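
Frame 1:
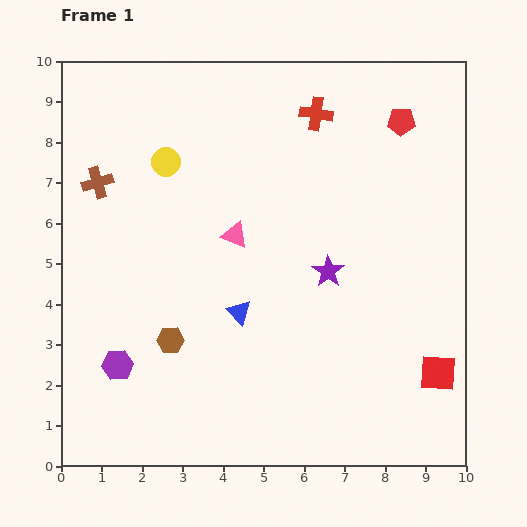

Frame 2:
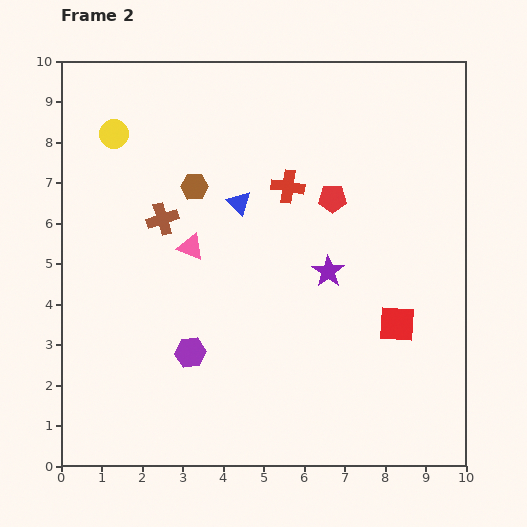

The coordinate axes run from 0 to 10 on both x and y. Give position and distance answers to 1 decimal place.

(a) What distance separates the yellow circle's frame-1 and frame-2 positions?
1.5

The yellow circle moved from (2.6, 7.5) to (1.3, 8.2), a distance of √(1.3² + 0.7²) ≈ 1.5.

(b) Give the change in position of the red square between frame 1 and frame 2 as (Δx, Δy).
(-1.0, 1.2)

The red square was at (9.3, 2.3) in frame 1 and (8.3, 3.5) in frame 2.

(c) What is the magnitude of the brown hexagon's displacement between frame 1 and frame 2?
3.8

The brown hexagon moved from (2.7, 3.1) to (3.3, 6.9), a distance of √(0.6² + 3.8²) ≈ 3.8.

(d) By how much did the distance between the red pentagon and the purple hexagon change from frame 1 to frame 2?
-4.0

Distance in frame 1: 9.2. Distance in frame 2: 5.2.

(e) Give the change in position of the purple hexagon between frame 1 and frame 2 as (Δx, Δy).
(1.8, 0.3)

The purple hexagon was at (1.4, 2.5) in frame 1 and (3.2, 2.8) in frame 2.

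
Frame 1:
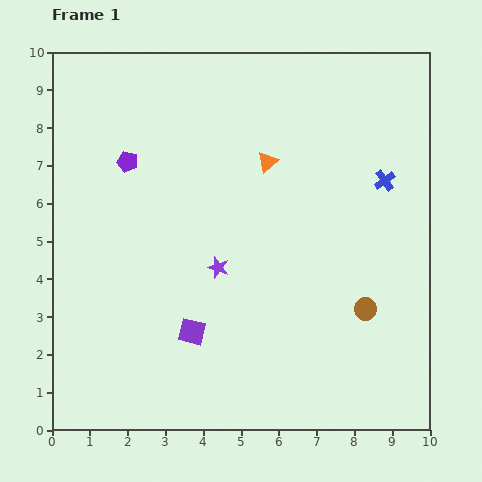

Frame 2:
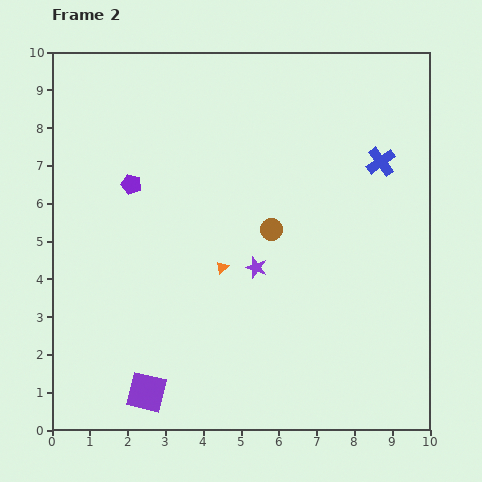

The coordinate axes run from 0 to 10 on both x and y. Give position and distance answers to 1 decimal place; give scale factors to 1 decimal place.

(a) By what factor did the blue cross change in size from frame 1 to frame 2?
1.4×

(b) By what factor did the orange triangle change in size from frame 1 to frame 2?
0.6×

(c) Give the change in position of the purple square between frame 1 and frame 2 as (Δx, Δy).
(-1.2, -1.6)

The purple square was at (3.7, 2.6) in frame 1 and (2.5, 1.0) in frame 2.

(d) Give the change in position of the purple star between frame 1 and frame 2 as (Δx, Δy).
(1.0, 0.0)

The purple star was at (4.4, 4.3) in frame 1 and (5.4, 4.3) in frame 2.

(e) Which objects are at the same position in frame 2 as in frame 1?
none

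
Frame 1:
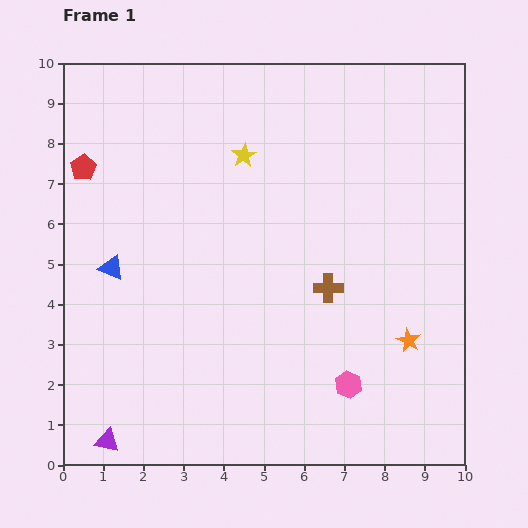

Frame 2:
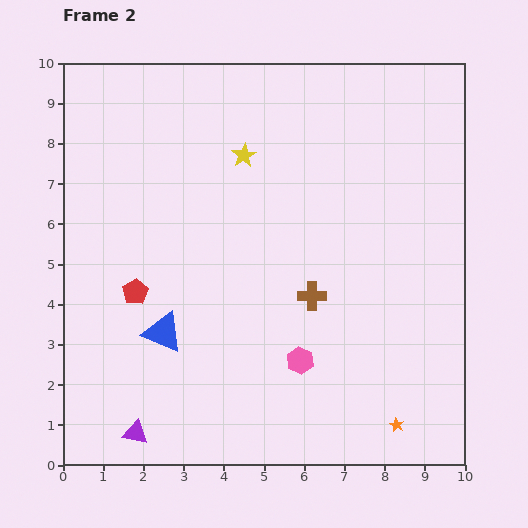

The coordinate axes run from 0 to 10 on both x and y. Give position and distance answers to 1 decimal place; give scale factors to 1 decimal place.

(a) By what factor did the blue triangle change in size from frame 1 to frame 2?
1.6×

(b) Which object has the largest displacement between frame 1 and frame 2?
the red pentagon

(moved 3.4; next 2.1)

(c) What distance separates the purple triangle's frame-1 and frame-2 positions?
0.7

The purple triangle moved from (1.1, 0.6) to (1.8, 0.8), a distance of √(0.7² + 0.2²) ≈ 0.7.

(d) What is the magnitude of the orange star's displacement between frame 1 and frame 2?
2.1

The orange star moved from (8.6, 3.1) to (8.3, 1.0), a distance of √(0.3² + 2.1²) ≈ 2.1.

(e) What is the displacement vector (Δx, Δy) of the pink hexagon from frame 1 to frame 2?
(-1.2, 0.6)

The pink hexagon was at (7.1, 2.0) in frame 1 and (5.9, 2.6) in frame 2.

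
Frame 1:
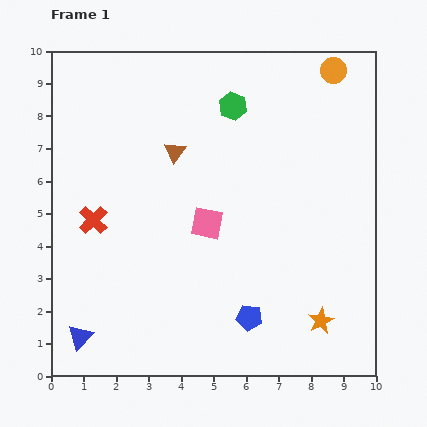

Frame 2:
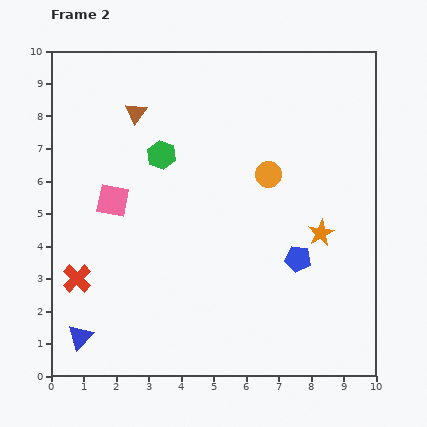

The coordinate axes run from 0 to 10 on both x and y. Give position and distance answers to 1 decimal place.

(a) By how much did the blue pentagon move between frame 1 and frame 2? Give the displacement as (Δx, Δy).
(1.5, 1.8)

The blue pentagon was at (6.1, 1.8) in frame 1 and (7.6, 3.6) in frame 2.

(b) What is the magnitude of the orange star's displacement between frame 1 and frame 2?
2.7

The orange star moved from (8.3, 1.7) to (8.3, 4.4), a distance of √(0.0² + 2.7²) ≈ 2.7.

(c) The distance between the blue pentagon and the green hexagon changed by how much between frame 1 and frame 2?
-1.2

Distance in frame 1: 6.5. Distance in frame 2: 5.3.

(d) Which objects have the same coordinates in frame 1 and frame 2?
the blue triangle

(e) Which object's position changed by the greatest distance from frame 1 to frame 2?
the orange circle

(moved 3.8; next 3.0)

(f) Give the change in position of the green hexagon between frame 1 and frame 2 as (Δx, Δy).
(-2.2, -1.5)

The green hexagon was at (5.6, 8.3) in frame 1 and (3.4, 6.8) in frame 2.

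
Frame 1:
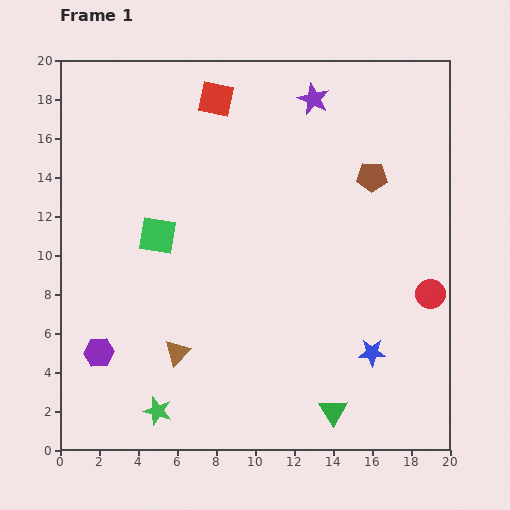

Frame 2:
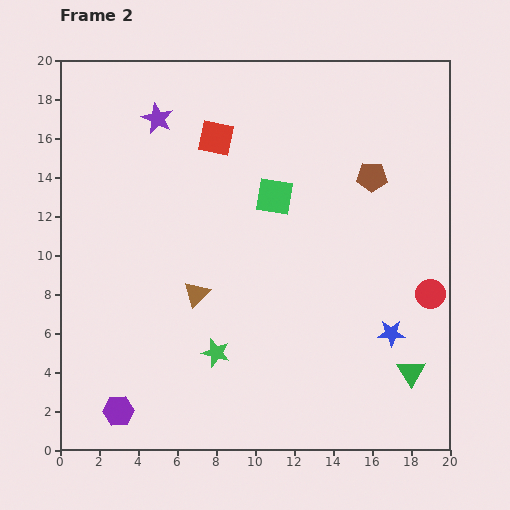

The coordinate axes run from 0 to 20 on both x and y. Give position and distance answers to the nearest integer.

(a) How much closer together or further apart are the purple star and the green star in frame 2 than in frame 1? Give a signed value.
-6

Distance in frame 1: 18. Distance in frame 2: 12.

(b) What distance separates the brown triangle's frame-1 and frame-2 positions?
3

The brown triangle moved from (6, 5) to (7, 8), a distance of √(1² + 3²) ≈ 3.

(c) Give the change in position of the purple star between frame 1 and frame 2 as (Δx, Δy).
(-8, -1)

The purple star was at (13, 18) in frame 1 and (5, 17) in frame 2.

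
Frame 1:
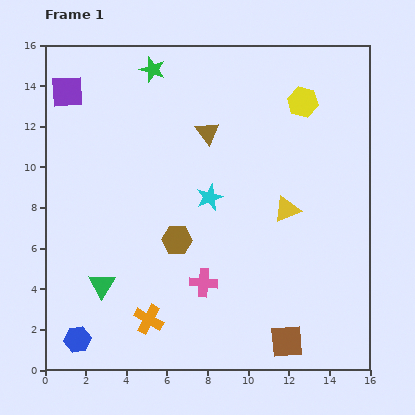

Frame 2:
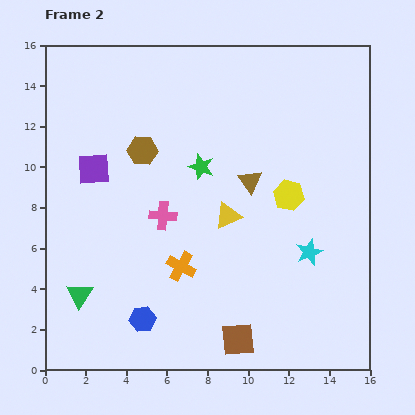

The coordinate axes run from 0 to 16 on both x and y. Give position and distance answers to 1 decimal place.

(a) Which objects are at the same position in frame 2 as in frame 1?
none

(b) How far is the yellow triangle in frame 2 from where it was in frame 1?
2.9

The yellow triangle moved from (11.9, 7.9) to (9.0, 7.6), a distance of √(2.9² + 0.3²) ≈ 2.9.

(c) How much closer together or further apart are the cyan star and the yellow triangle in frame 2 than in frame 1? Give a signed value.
+0.6

Distance in frame 1: 3.8. Distance in frame 2: 4.4.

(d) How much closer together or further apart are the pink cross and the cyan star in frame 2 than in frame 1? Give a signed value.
+3.2

Distance in frame 1: 4.2. Distance in frame 2: 7.4.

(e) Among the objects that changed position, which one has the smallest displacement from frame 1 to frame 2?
the green triangle

(moved 1.2)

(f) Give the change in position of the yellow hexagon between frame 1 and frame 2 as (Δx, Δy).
(-0.7, -4.6)

The yellow hexagon was at (12.7, 13.2) in frame 1 and (12.0, 8.6) in frame 2.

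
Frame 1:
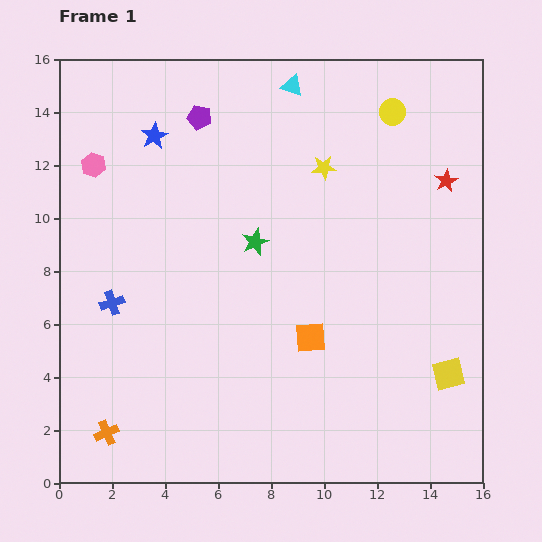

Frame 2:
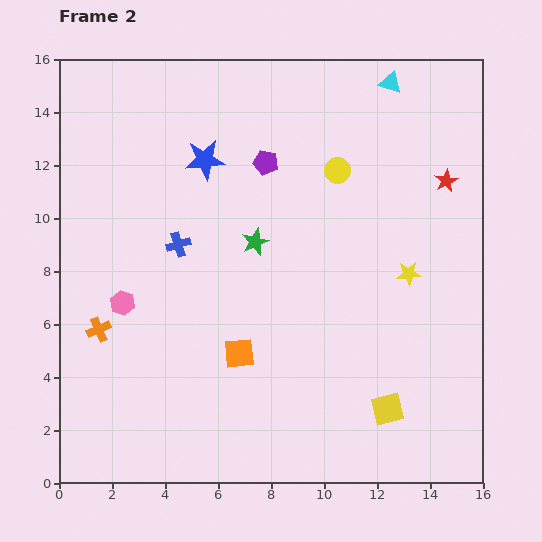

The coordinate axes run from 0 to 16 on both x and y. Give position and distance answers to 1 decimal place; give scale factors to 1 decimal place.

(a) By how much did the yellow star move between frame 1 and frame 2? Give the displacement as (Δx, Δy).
(3.2, -4.0)

The yellow star was at (10.0, 11.9) in frame 1 and (13.2, 7.9) in frame 2.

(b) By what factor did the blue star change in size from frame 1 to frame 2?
1.5×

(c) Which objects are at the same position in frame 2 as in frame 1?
the green star, the red star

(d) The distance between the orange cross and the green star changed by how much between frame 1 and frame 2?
-2.3

Distance in frame 1: 9.1. Distance in frame 2: 6.8.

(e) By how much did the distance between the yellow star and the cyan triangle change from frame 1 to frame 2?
+3.9

Distance in frame 1: 3.3. Distance in frame 2: 7.2.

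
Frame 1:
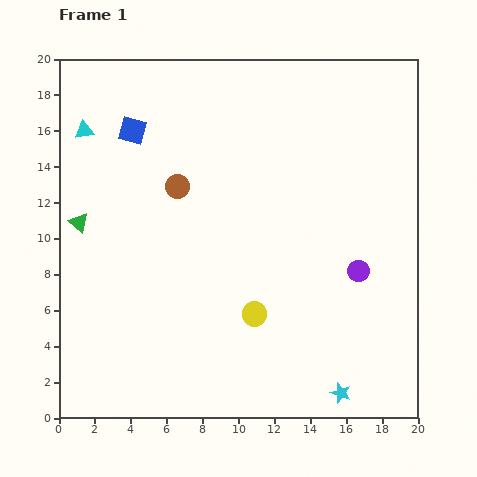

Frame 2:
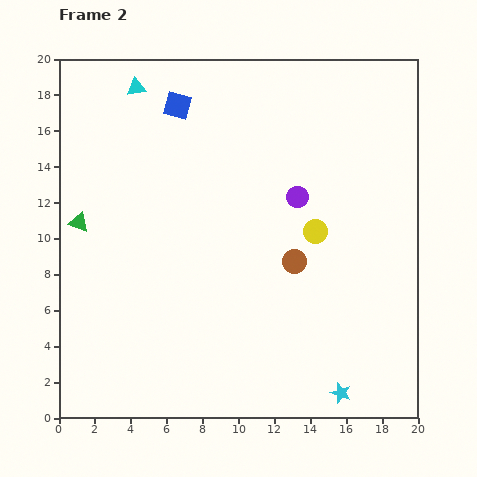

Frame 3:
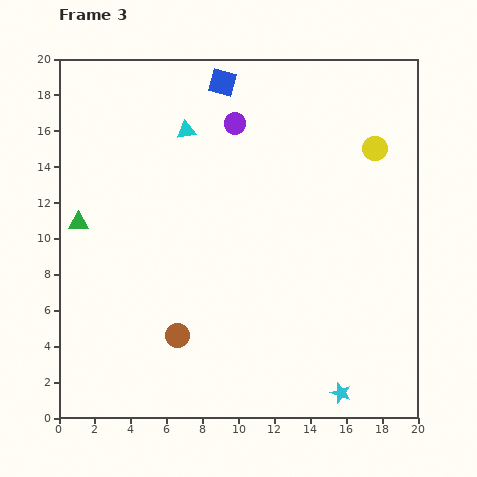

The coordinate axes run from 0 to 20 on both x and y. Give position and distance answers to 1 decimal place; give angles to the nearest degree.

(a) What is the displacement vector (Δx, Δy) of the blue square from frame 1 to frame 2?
(2.5, 1.4)

The blue square was at (4.1, 16.0) in frame 1 and (6.6, 17.4) in frame 2.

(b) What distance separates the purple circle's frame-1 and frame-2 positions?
5.3

The purple circle moved from (16.7, 8.2) to (13.3, 12.3), a distance of √(3.4² + 4.1²) ≈ 5.3.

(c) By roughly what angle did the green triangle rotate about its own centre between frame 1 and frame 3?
39° counter-clockwise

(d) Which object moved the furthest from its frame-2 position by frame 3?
the brown circle

(moved 7.7; next 5.7)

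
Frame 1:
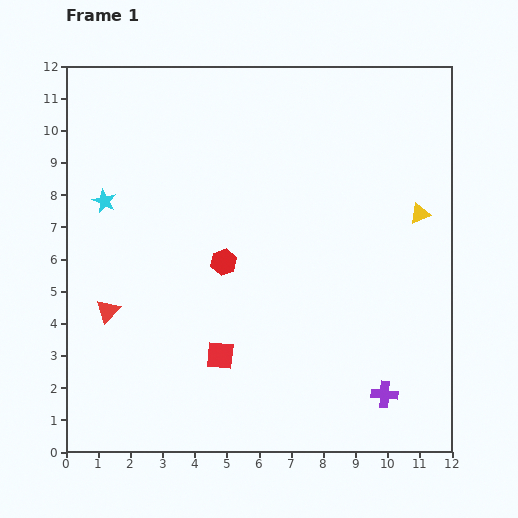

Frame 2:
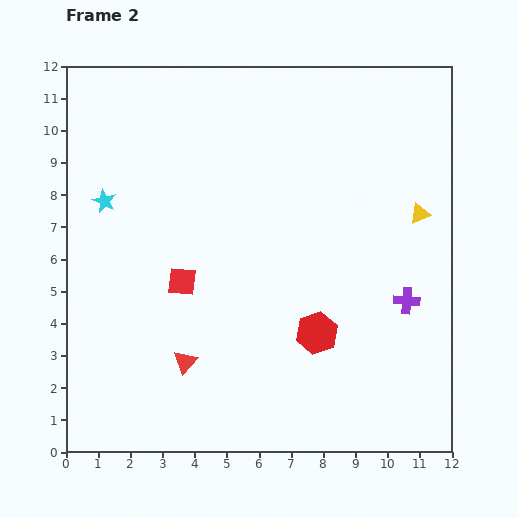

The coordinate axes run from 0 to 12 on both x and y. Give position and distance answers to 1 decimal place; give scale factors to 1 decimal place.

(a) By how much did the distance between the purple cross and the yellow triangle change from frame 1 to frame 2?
-3.0

Distance in frame 1: 5.7. Distance in frame 2: 2.7.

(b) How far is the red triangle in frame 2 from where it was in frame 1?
2.9

The red triangle moved from (1.3, 4.4) to (3.7, 2.8), a distance of √(2.4² + 1.6²) ≈ 2.9.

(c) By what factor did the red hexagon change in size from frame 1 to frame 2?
1.6×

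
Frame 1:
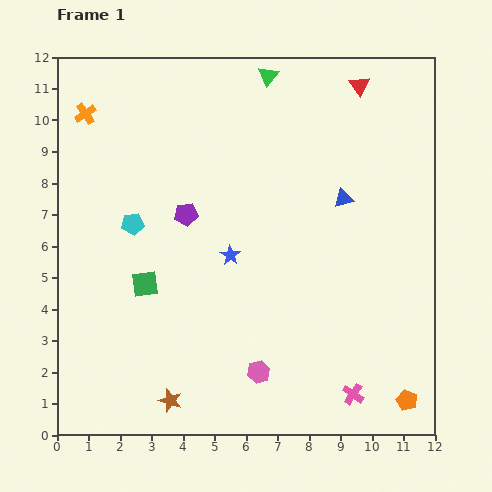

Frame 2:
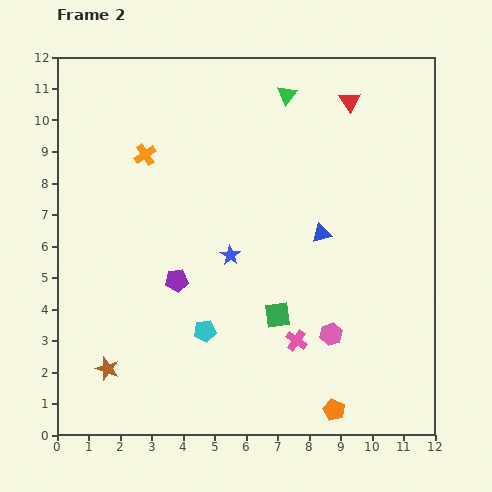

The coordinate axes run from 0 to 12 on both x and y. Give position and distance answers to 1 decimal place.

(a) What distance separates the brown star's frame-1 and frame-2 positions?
2.2

The brown star moved from (3.6, 1.1) to (1.6, 2.1), a distance of √(2.0² + 1.0²) ≈ 2.2.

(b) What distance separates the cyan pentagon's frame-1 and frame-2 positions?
4.1

The cyan pentagon moved from (2.4, 6.7) to (4.7, 3.3), a distance of √(2.3² + 3.4²) ≈ 4.1.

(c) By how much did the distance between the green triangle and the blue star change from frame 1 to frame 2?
-0.4

Distance in frame 1: 5.8. Distance in frame 2: 5.4.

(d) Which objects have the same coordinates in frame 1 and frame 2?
the blue star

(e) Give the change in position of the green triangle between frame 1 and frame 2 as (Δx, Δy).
(0.6, -0.6)

The green triangle was at (6.7, 11.4) in frame 1 and (7.3, 10.8) in frame 2.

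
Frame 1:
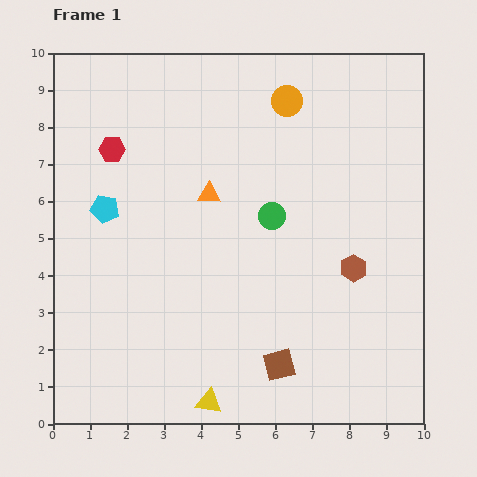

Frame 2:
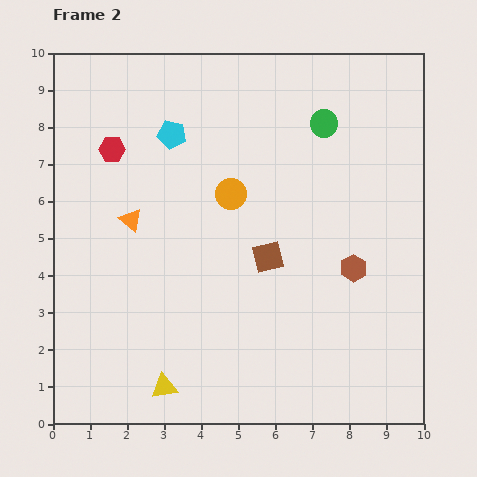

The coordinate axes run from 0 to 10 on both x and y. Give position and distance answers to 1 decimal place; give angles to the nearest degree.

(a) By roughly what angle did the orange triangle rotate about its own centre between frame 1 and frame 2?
37° clockwise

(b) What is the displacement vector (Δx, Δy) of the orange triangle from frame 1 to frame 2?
(-2.1, -0.7)

The orange triangle was at (4.2, 6.2) in frame 1 and (2.1, 5.5) in frame 2.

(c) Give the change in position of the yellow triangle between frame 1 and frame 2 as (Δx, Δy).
(-1.2, 0.4)

The yellow triangle was at (4.2, 0.6) in frame 1 and (3.0, 1.0) in frame 2.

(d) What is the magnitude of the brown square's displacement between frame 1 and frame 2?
2.9

The brown square moved from (6.1, 1.6) to (5.8, 4.5), a distance of √(0.3² + 2.9²) ≈ 2.9.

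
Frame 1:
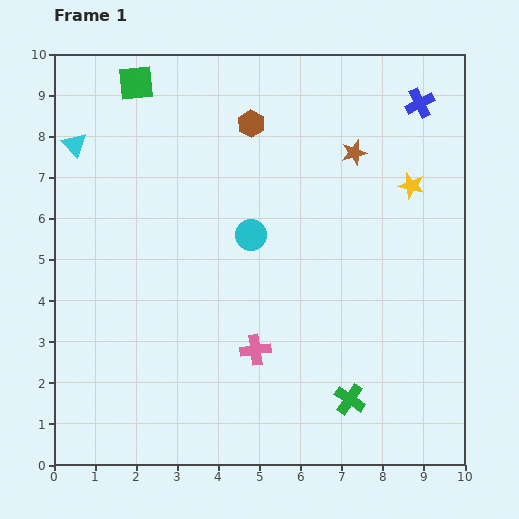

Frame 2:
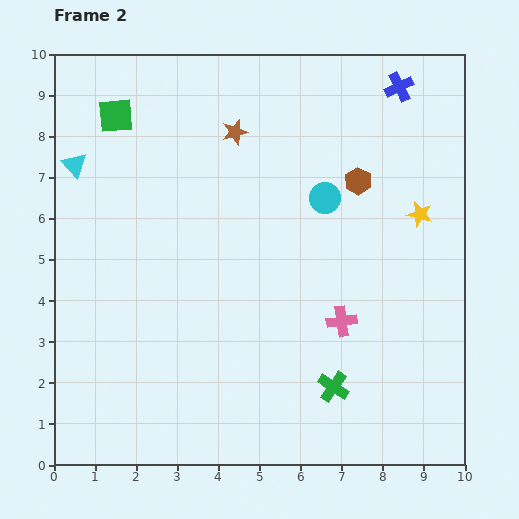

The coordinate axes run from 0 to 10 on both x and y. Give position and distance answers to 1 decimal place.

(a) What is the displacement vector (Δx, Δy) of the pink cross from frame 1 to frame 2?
(2.1, 0.7)

The pink cross was at (4.9, 2.8) in frame 1 and (7.0, 3.5) in frame 2.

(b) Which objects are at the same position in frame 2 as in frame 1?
none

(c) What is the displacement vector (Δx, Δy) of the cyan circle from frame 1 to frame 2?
(1.8, 0.9)

The cyan circle was at (4.8, 5.6) in frame 1 and (6.6, 6.5) in frame 2.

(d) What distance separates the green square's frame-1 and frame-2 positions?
0.9

The green square moved from (2.0, 9.3) to (1.5, 8.5), a distance of √(0.5² + 0.8²) ≈ 0.9.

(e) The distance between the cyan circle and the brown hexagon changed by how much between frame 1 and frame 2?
-1.8

Distance in frame 1: 2.7. Distance in frame 2: 0.9.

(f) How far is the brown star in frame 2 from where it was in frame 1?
2.9

The brown star moved from (7.3, 7.6) to (4.4, 8.1), a distance of √(2.9² + 0.5²) ≈ 2.9.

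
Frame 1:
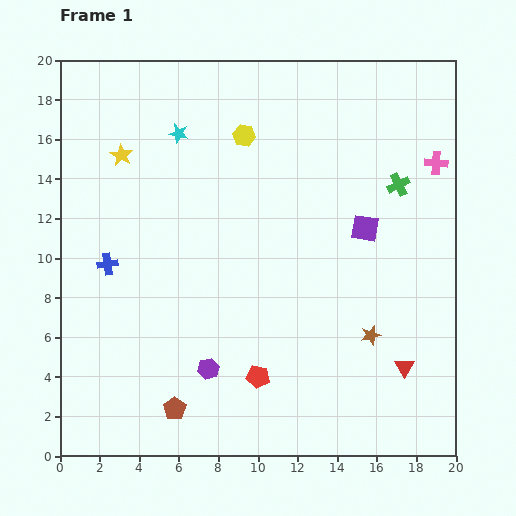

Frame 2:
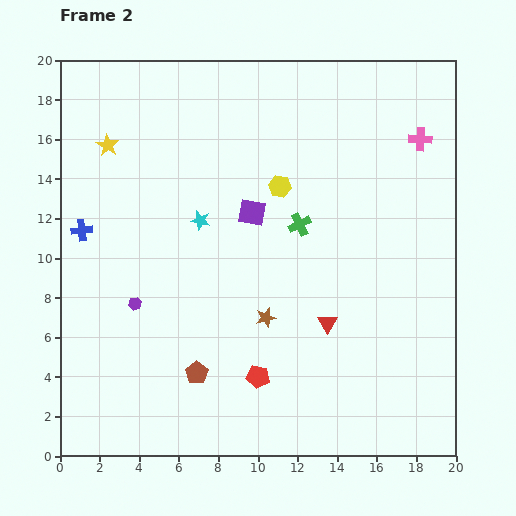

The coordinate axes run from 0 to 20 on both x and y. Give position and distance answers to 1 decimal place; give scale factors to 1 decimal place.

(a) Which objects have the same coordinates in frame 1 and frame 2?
the red pentagon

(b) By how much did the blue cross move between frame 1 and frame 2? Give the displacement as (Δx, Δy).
(-1.3, 1.7)

The blue cross was at (2.4, 9.7) in frame 1 and (1.1, 11.4) in frame 2.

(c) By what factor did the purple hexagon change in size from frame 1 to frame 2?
0.6×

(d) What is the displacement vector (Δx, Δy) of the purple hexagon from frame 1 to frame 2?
(-3.7, 3.3)

The purple hexagon was at (7.5, 4.4) in frame 1 and (3.8, 7.7) in frame 2.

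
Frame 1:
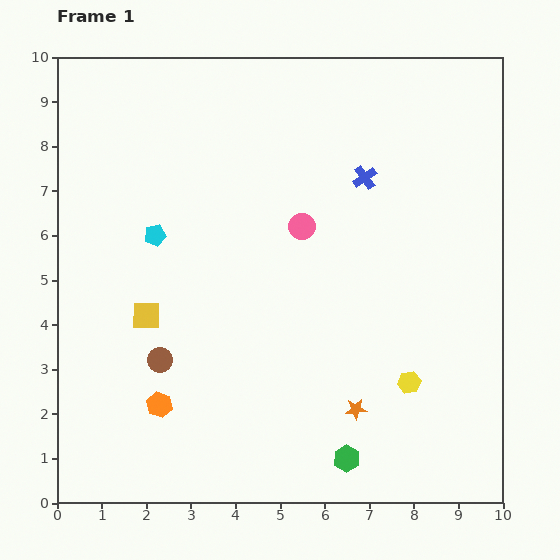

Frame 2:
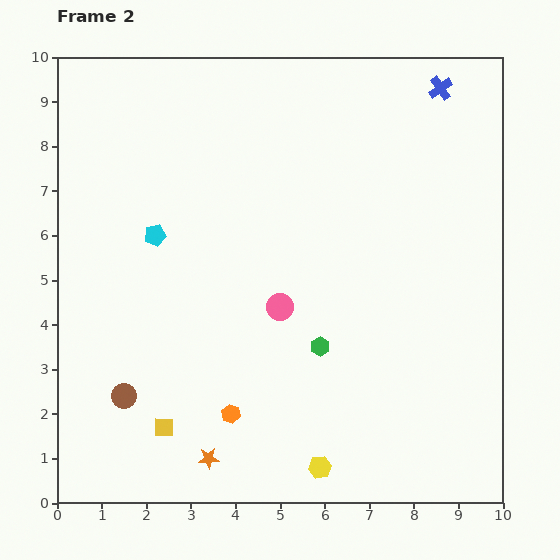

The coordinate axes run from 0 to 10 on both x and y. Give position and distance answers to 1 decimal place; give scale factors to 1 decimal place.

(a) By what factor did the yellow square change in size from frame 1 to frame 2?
0.7×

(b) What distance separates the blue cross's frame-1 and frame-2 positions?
2.6

The blue cross moved from (6.9, 7.3) to (8.6, 9.3), a distance of √(1.7² + 2.0²) ≈ 2.6.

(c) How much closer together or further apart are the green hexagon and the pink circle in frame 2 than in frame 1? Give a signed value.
-4.0

Distance in frame 1: 5.3. Distance in frame 2: 1.3.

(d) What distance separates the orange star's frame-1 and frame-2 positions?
3.5

The orange star moved from (6.7, 2.1) to (3.4, 1.0), a distance of √(3.3² + 1.1²) ≈ 3.5.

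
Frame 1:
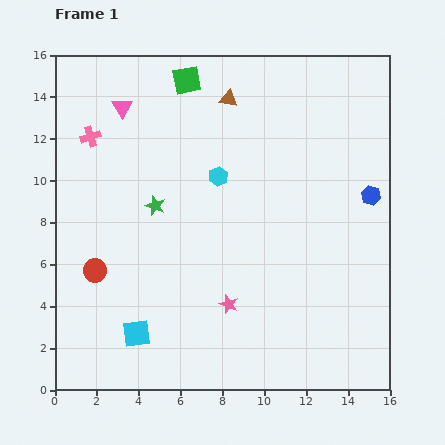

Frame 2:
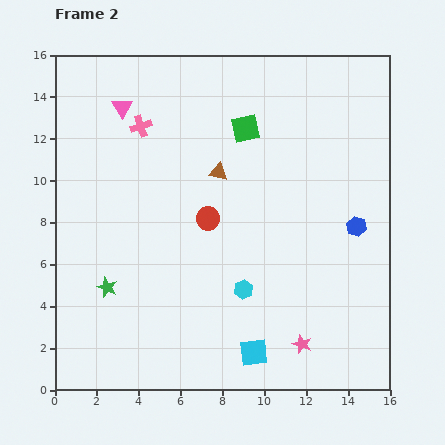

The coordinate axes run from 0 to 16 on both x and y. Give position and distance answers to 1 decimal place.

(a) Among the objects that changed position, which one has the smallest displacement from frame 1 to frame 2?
the blue hexagon

(moved 1.7)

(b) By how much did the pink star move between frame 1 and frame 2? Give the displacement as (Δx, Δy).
(3.5, -1.9)

The pink star was at (8.3, 4.1) in frame 1 and (11.8, 2.2) in frame 2.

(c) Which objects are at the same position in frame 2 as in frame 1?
the pink triangle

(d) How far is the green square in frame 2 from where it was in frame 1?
3.6

The green square moved from (6.3, 14.8) to (9.1, 12.5), a distance of √(2.8² + 2.3²) ≈ 3.6.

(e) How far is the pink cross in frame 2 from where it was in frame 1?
2.5

The pink cross moved from (1.7, 12.1) to (4.1, 12.6), a distance of √(2.4² + 0.5²) ≈ 2.5.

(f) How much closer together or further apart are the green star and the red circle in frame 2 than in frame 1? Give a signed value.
+1.6

Distance in frame 1: 4.2. Distance in frame 2: 5.8.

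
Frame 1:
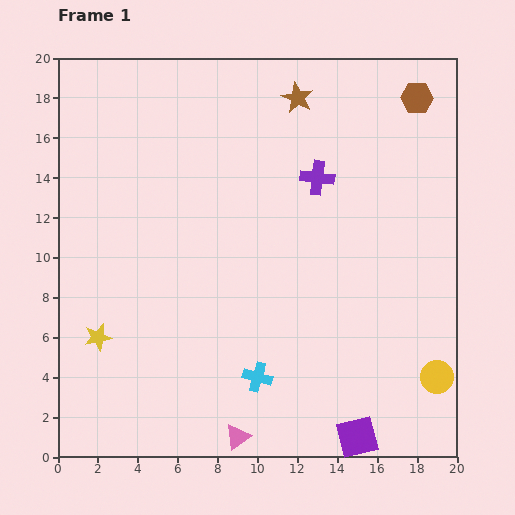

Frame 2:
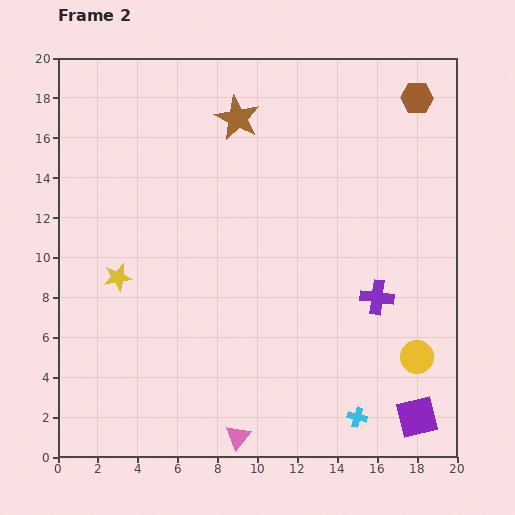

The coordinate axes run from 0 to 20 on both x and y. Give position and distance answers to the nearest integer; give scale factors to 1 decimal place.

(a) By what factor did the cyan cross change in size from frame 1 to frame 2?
0.7×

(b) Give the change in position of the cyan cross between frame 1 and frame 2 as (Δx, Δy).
(5, -2)

The cyan cross was at (10, 4) in frame 1 and (15, 2) in frame 2.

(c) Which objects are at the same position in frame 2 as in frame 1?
the brown hexagon, the pink triangle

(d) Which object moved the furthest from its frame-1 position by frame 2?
the purple cross

(moved 7; next 5)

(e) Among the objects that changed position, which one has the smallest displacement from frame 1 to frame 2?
the yellow circle

(moved 1)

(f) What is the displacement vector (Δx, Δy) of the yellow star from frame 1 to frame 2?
(1, 3)

The yellow star was at (2, 6) in frame 1 and (3, 9) in frame 2.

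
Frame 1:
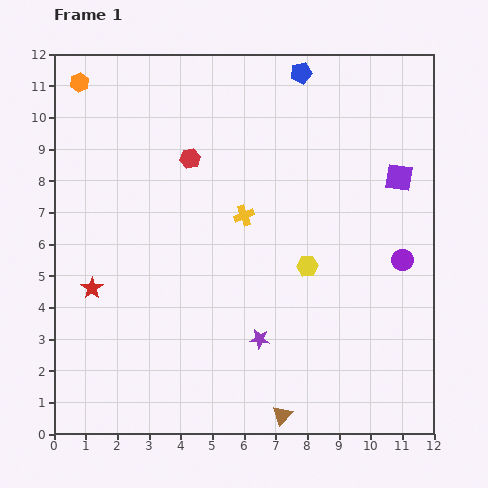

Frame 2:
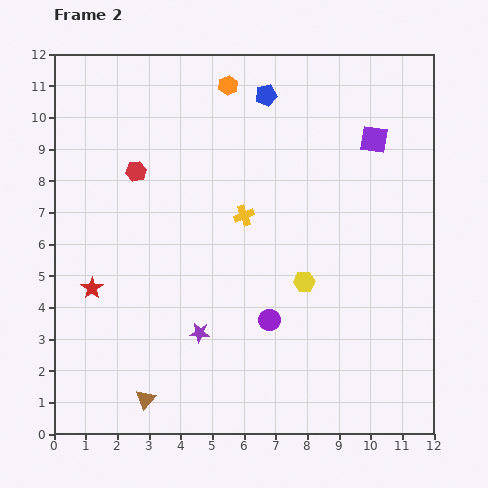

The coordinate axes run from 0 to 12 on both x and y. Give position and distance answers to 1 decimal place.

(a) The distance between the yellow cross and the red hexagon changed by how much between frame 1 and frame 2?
+1.2

Distance in frame 1: 2.5. Distance in frame 2: 3.7.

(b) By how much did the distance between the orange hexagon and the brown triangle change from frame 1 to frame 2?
-2.1

Distance in frame 1: 12.3. Distance in frame 2: 10.2.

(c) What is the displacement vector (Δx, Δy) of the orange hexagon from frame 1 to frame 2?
(4.7, -0.1)

The orange hexagon was at (0.8, 11.1) in frame 1 and (5.5, 11.0) in frame 2.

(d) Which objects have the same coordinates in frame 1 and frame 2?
the red star, the yellow cross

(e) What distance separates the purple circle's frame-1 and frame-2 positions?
4.6

The purple circle moved from (11.0, 5.5) to (6.8, 3.6), a distance of √(4.2² + 1.9²) ≈ 4.6.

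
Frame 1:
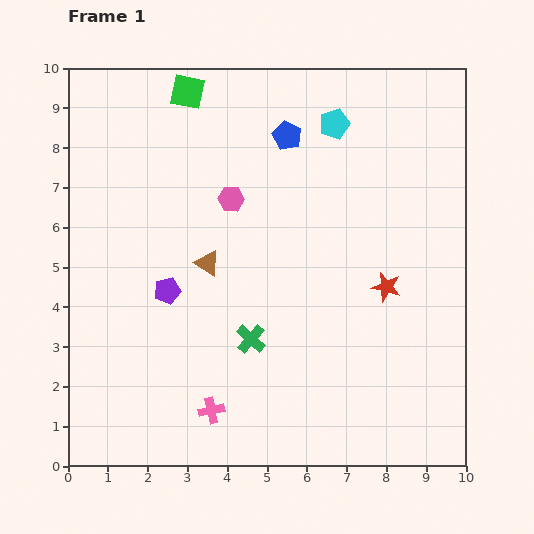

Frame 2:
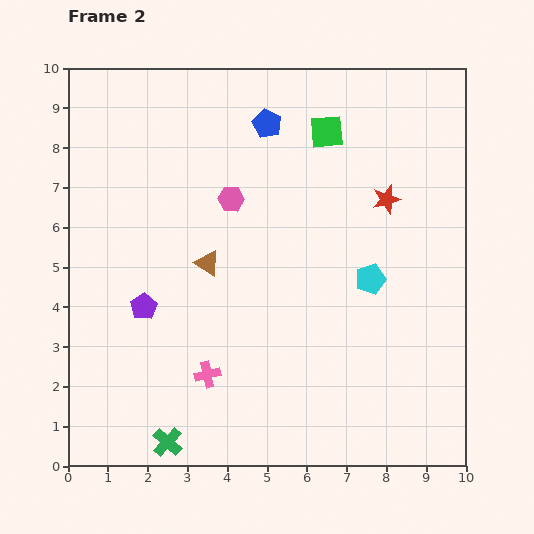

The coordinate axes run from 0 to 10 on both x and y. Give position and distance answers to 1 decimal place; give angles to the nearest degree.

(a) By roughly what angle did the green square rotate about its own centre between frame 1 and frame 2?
16° counter-clockwise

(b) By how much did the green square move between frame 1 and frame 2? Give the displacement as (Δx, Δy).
(3.5, -1.0)

The green square was at (3.0, 9.4) in frame 1 and (6.5, 8.4) in frame 2.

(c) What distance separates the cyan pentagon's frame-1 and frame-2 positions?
4.0

The cyan pentagon moved from (6.7, 8.6) to (7.6, 4.7), a distance of √(0.9² + 3.9²) ≈ 4.0.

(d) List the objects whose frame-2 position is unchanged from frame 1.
the brown triangle, the pink hexagon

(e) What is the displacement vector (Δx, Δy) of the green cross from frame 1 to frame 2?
(-2.1, -2.6)

The green cross was at (4.6, 3.2) in frame 1 and (2.5, 0.6) in frame 2.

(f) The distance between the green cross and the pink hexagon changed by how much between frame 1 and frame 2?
+2.8

Distance in frame 1: 3.5. Distance in frame 2: 6.3.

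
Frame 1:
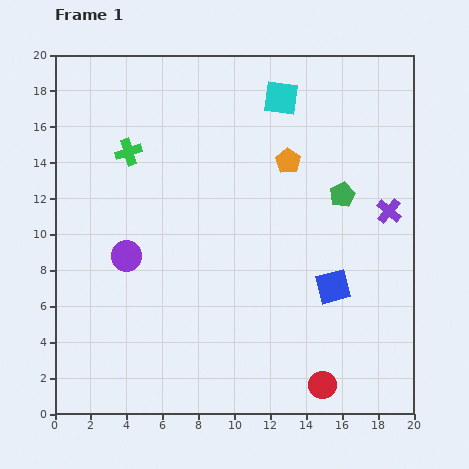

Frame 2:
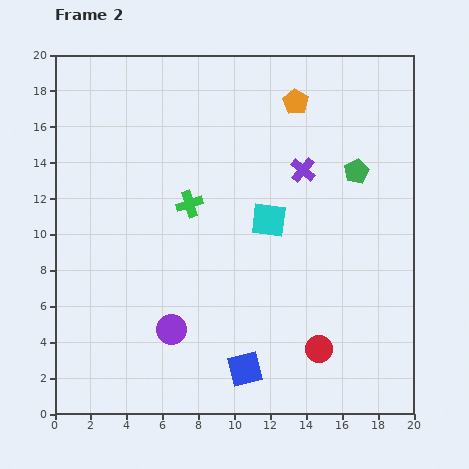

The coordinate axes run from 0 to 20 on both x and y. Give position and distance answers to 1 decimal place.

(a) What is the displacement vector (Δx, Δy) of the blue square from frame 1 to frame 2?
(-4.9, -4.6)

The blue square was at (15.5, 7.1) in frame 1 and (10.6, 2.5) in frame 2.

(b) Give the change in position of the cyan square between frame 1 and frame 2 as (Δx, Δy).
(-0.7, -6.8)

The cyan square was at (12.6, 17.6) in frame 1 and (11.9, 10.8) in frame 2.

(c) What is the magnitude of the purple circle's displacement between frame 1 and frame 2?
4.8

The purple circle moved from (4.0, 8.8) to (6.5, 4.7), a distance of √(2.5² + 4.1²) ≈ 4.8.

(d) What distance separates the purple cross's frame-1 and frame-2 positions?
5.3

The purple cross moved from (18.6, 11.3) to (13.8, 13.6), a distance of √(4.8² + 2.3²) ≈ 5.3.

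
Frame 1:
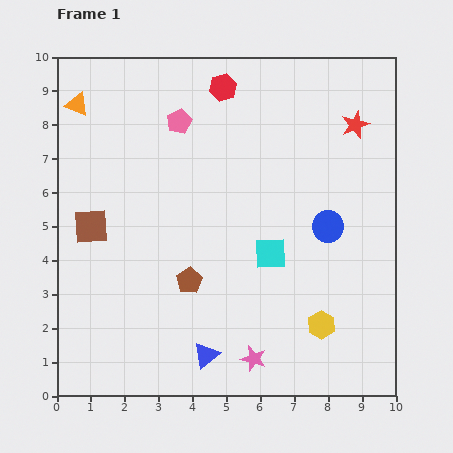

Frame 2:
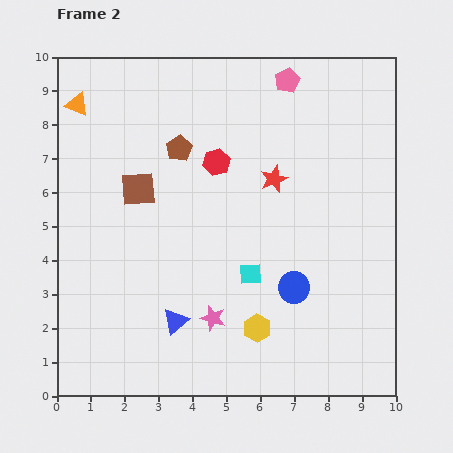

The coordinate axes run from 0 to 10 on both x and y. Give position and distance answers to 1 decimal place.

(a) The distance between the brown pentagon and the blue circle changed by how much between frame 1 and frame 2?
+0.9

Distance in frame 1: 4.4. Distance in frame 2: 5.3.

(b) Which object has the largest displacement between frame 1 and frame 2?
the brown pentagon

(moved 3.9; next 3.4)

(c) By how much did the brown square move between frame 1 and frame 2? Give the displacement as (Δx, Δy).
(1.4, 1.1)

The brown square was at (1.0, 5.0) in frame 1 and (2.4, 6.1) in frame 2.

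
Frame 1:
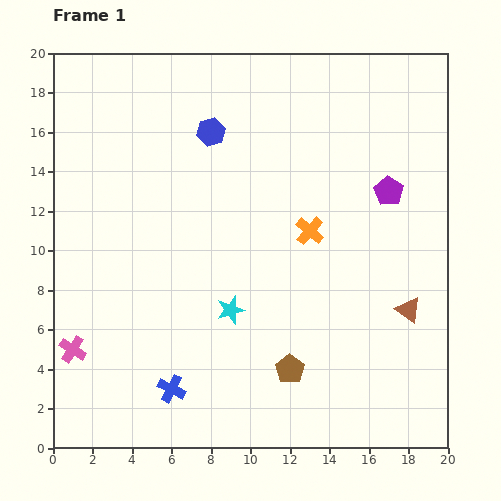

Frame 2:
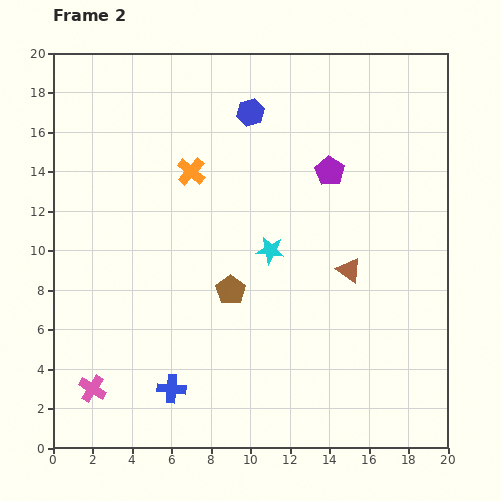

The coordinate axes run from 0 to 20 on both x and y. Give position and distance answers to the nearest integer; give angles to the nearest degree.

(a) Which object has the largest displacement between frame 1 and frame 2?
the orange cross

(moved 7; next 5)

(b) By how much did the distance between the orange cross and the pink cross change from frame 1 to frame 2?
-1

Distance in frame 1: 13. Distance in frame 2: 12.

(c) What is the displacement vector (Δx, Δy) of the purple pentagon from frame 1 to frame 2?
(-3, 1)

The purple pentagon was at (17, 13) in frame 1 and (14, 14) in frame 2.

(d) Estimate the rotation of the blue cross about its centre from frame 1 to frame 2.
22° counter-clockwise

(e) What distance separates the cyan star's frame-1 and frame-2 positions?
4

The cyan star moved from (9, 7) to (11, 10), a distance of √(2² + 3²) ≈ 4.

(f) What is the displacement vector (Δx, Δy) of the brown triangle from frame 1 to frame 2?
(-3, 2)

The brown triangle was at (18, 7) in frame 1 and (15, 9) in frame 2.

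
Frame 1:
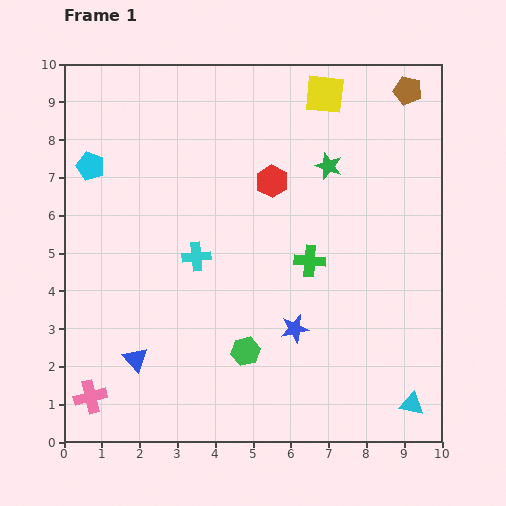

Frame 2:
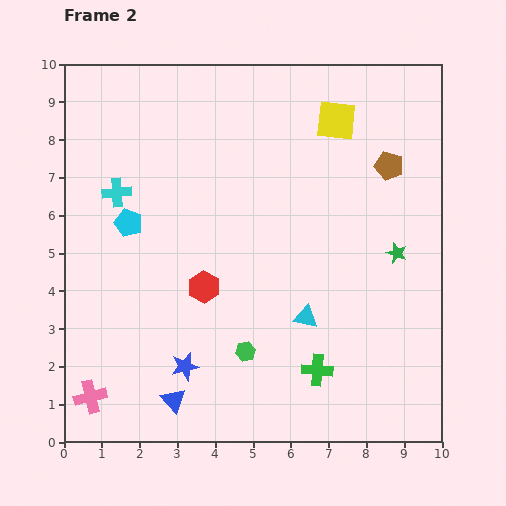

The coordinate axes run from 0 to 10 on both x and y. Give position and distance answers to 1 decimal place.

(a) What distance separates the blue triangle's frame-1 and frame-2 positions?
1.5

The blue triangle moved from (1.9, 2.2) to (2.9, 1.1), a distance of √(1.0² + 1.1²) ≈ 1.5.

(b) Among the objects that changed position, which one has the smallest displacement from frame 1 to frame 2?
the yellow square

(moved 0.8)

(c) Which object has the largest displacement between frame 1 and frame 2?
the cyan triangle

(moved 3.6; next 3.3)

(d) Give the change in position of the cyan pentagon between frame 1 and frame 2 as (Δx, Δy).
(1.0, -1.5)

The cyan pentagon was at (0.7, 7.3) in frame 1 and (1.7, 5.8) in frame 2.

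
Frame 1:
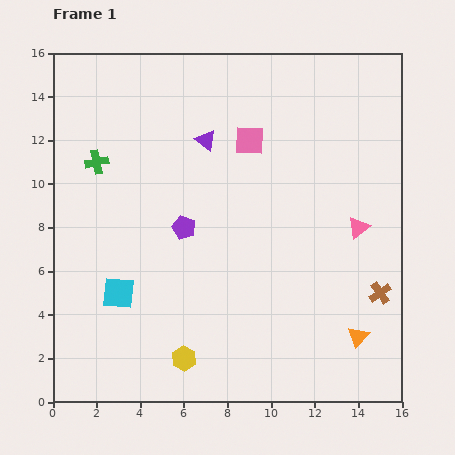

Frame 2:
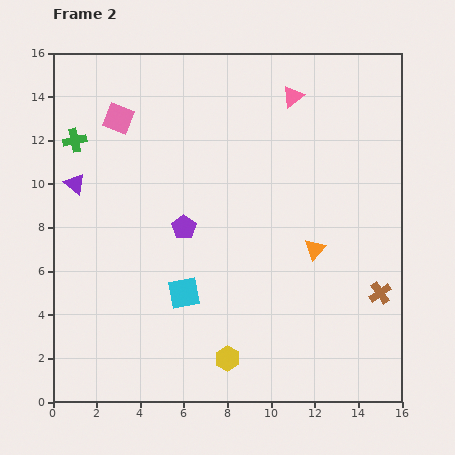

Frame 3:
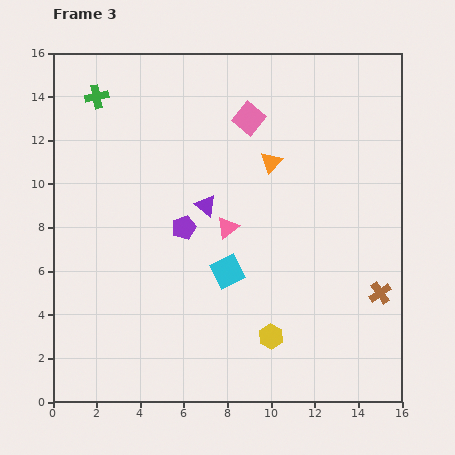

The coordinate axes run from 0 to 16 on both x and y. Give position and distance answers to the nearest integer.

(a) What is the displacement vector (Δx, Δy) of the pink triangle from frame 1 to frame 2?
(-3, 6)

The pink triangle was at (14, 8) in frame 1 and (11, 14) in frame 2.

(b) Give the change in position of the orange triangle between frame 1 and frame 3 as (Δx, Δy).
(-4, 8)

The orange triangle was at (14, 3) in frame 1 and (10, 11) in frame 3.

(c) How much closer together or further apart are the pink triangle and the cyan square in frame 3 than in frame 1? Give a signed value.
-9

Distance in frame 1: 11. Distance in frame 3: 2.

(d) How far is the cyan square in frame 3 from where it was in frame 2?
2

The cyan square moved from (6, 5) to (8, 6), a distance of √(2² + 1²) ≈ 2.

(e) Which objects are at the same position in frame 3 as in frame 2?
the brown cross, the purple pentagon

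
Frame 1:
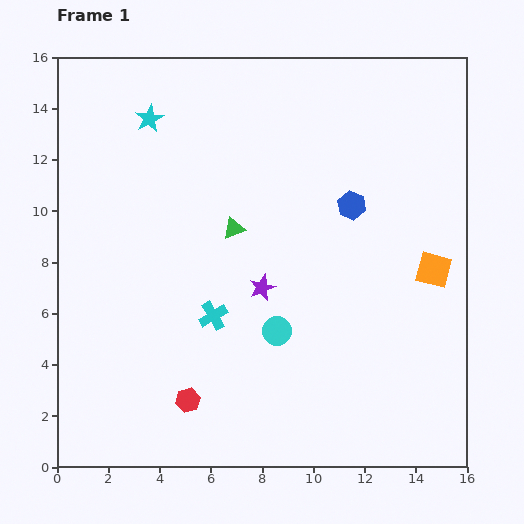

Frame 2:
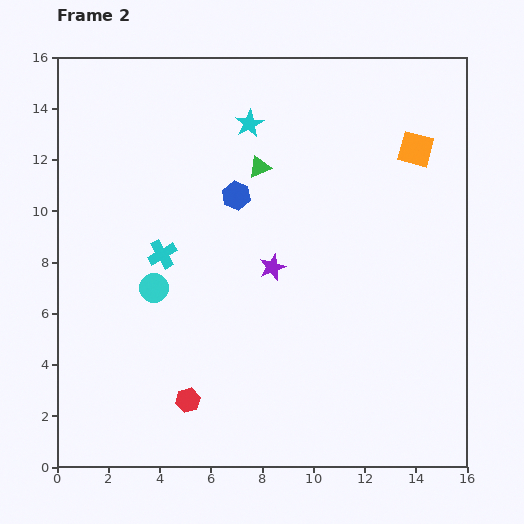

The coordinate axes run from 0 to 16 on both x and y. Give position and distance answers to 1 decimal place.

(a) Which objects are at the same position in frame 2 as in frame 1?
the red hexagon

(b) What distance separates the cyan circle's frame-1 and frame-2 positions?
5.1

The cyan circle moved from (8.6, 5.3) to (3.8, 7.0), a distance of √(4.8² + 1.7²) ≈ 5.1.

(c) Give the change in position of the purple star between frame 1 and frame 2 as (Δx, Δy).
(0.4, 0.8)

The purple star was at (8.0, 7.0) in frame 1 and (8.4, 7.8) in frame 2.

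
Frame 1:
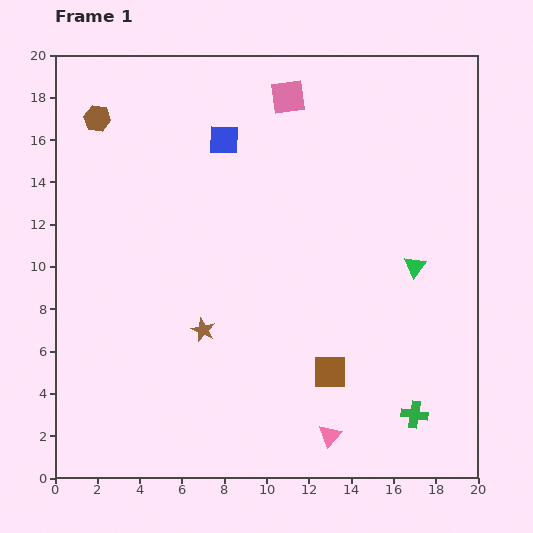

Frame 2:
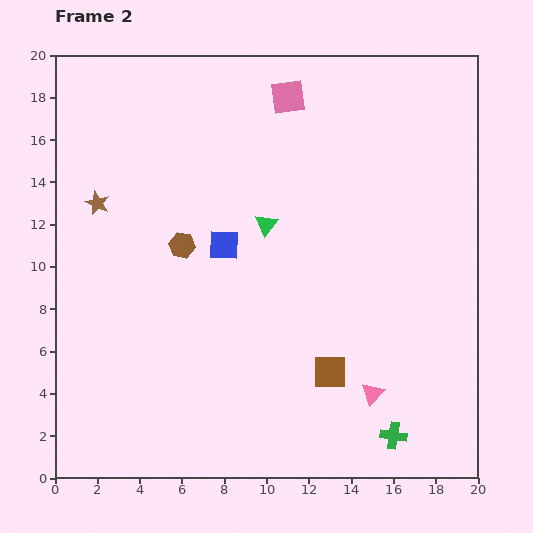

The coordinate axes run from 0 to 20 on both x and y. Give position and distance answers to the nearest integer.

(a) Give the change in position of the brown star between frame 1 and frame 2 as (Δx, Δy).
(-5, 6)

The brown star was at (7, 7) in frame 1 and (2, 13) in frame 2.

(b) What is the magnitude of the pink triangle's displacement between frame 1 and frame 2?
3

The pink triangle moved from (13, 2) to (15, 4), a distance of √(2² + 2²) ≈ 3.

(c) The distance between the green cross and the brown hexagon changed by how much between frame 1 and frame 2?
-8

Distance in frame 1: 21. Distance in frame 2: 13.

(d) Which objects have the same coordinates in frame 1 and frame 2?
the pink square, the brown square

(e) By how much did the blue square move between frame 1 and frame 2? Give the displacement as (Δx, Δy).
(0, -5)

The blue square was at (8, 16) in frame 1 and (8, 11) in frame 2.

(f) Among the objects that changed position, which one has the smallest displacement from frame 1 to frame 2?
the green cross

(moved 1)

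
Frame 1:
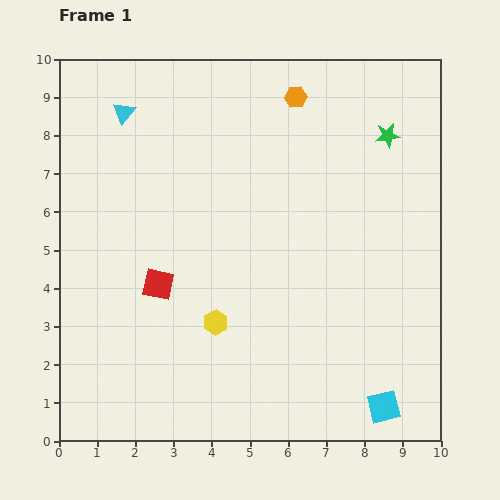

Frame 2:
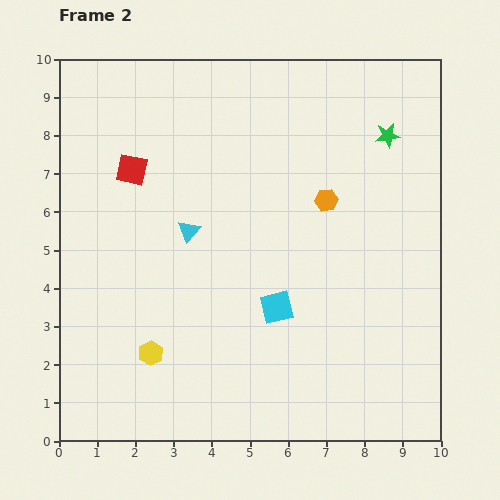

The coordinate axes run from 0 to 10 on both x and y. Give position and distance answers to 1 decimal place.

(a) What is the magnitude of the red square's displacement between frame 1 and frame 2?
3.1

The red square moved from (2.6, 4.1) to (1.9, 7.1), a distance of √(0.7² + 3.0²) ≈ 3.1.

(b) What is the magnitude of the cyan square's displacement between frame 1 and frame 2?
3.8

The cyan square moved from (8.5, 0.9) to (5.7, 3.5), a distance of √(2.8² + 2.6²) ≈ 3.8.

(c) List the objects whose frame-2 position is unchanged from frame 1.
the green star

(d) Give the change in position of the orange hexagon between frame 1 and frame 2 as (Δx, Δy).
(0.8, -2.7)

The orange hexagon was at (6.2, 9.0) in frame 1 and (7.0, 6.3) in frame 2.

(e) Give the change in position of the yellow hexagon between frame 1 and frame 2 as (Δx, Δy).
(-1.7, -0.8)

The yellow hexagon was at (4.1, 3.1) in frame 1 and (2.4, 2.3) in frame 2.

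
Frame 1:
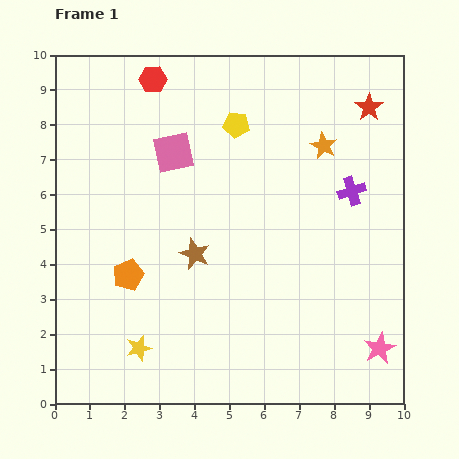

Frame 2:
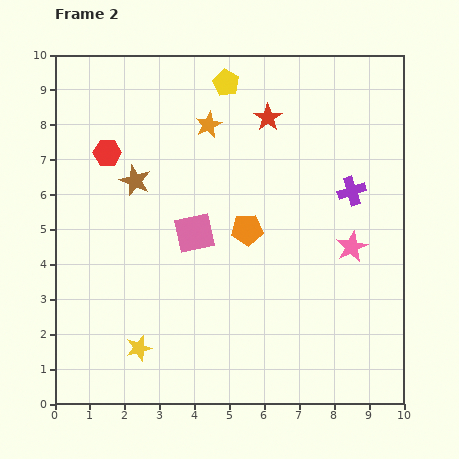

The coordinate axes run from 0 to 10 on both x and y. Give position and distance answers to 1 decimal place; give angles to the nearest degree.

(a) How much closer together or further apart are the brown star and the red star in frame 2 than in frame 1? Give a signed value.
-2.3

Distance in frame 1: 6.5. Distance in frame 2: 4.2.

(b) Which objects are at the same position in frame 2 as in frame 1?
the yellow star, the purple cross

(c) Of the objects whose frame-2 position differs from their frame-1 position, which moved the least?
the yellow pentagon

(moved 1.2)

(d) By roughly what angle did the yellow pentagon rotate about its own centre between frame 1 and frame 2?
22° clockwise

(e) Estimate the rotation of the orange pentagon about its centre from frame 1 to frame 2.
18° clockwise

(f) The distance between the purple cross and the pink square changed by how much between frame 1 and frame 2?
-0.5

Distance in frame 1: 5.2. Distance in frame 2: 4.7.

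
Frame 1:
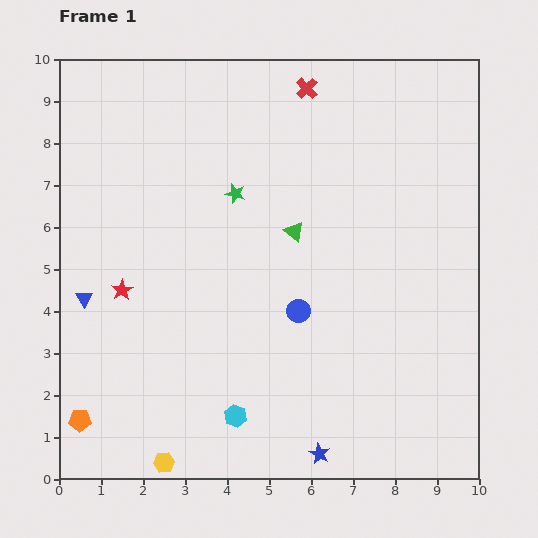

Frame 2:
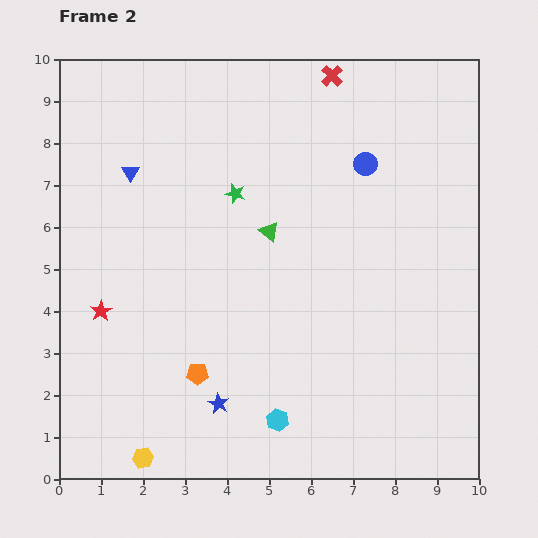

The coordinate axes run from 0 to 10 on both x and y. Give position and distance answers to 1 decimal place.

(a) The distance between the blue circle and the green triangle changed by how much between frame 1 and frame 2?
+0.9

Distance in frame 1: 1.9. Distance in frame 2: 2.8.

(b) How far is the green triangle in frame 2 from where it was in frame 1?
0.6

The green triangle moved from (5.6, 5.9) to (5.0, 5.9), a distance of √(0.6² + 0.0²) ≈ 0.6.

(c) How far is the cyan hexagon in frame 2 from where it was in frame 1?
1.0

The cyan hexagon moved from (4.2, 1.5) to (5.2, 1.4), a distance of √(1.0² + 0.1²) ≈ 1.0.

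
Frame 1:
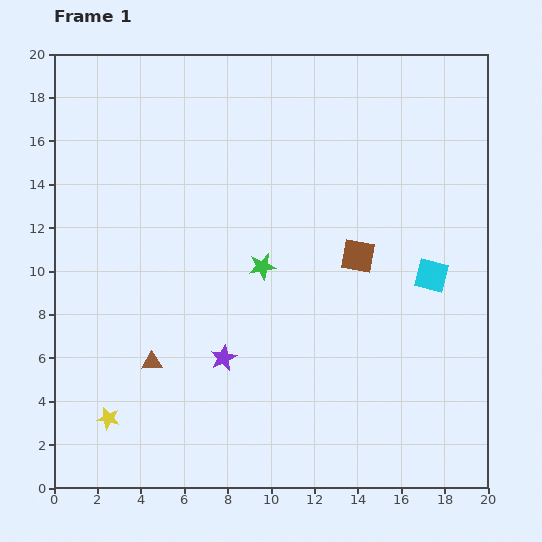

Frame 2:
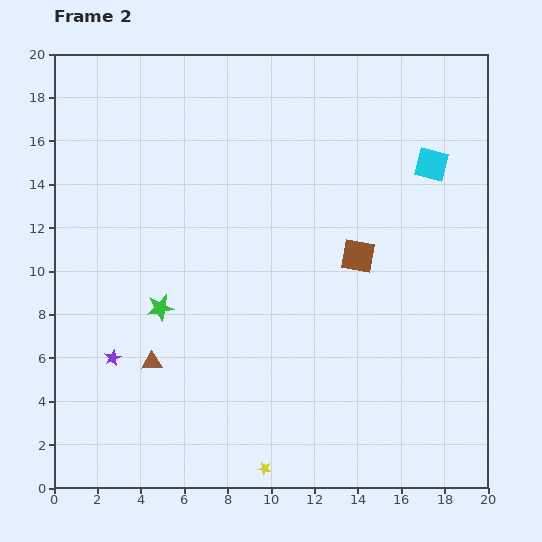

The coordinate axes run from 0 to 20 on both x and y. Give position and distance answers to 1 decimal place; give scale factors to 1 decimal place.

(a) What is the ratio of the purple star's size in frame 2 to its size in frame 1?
0.6×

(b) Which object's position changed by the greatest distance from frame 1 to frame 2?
the yellow star

(moved 7.6; next 5.1)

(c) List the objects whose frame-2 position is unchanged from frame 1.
the brown triangle, the brown square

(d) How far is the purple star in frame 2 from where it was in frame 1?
5.1

The purple star moved from (7.8, 6.0) to (2.7, 6.0), a distance of √(5.1² + 0.0²) ≈ 5.1.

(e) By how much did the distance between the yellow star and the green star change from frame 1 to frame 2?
-1.2

Distance in frame 1: 10.0. Distance in frame 2: 8.8.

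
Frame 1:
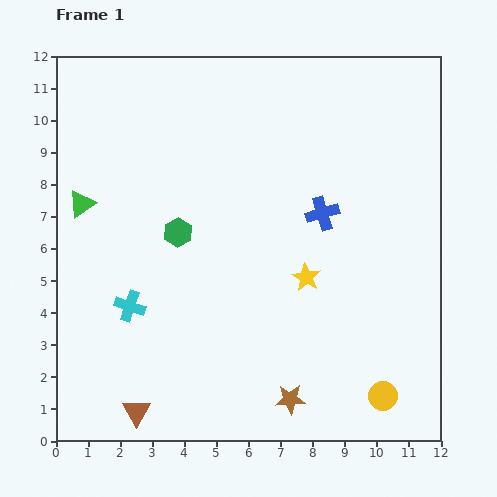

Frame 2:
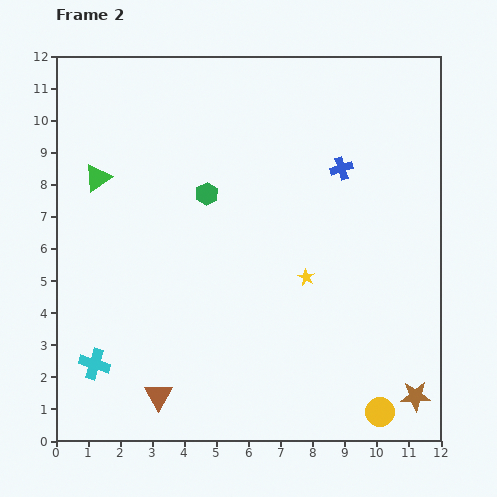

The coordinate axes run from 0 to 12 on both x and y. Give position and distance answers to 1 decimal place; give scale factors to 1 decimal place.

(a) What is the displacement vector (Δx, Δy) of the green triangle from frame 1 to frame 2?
(0.5, 0.8)

The green triangle was at (0.8, 7.4) in frame 1 and (1.3, 8.2) in frame 2.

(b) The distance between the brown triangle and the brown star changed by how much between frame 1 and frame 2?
+3.2

Distance in frame 1: 4.8. Distance in frame 2: 8.0.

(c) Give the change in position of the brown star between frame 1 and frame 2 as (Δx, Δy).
(3.9, 0.1)

The brown star was at (7.3, 1.3) in frame 1 and (11.2, 1.4) in frame 2.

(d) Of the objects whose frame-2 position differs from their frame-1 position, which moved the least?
the yellow circle

(moved 0.5)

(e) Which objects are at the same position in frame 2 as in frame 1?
the yellow star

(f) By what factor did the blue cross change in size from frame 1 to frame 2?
0.7×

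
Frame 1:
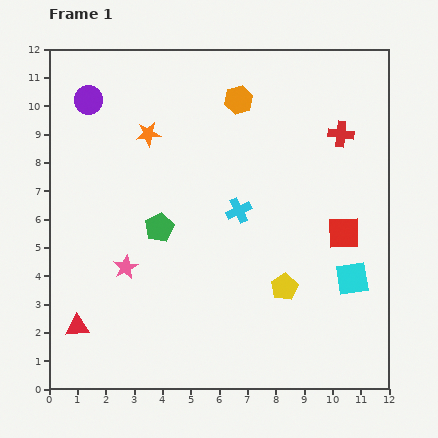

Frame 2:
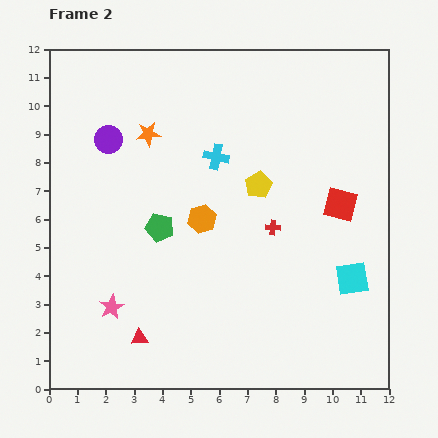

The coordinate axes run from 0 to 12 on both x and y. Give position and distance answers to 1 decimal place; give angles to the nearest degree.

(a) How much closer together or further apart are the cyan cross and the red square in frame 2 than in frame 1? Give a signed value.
+0.9

Distance in frame 1: 3.8. Distance in frame 2: 4.7.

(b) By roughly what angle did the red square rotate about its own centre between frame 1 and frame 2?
17° clockwise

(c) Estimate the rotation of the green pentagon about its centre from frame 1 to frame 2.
31° counter-clockwise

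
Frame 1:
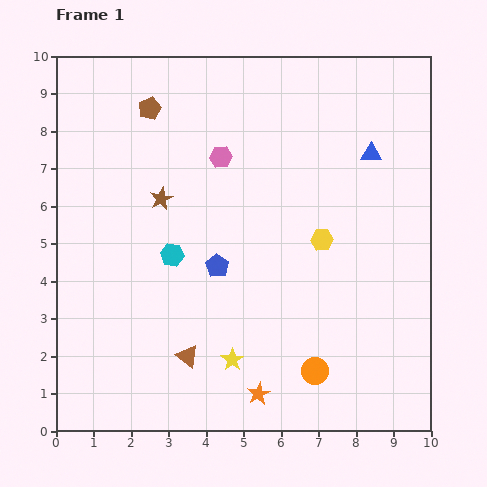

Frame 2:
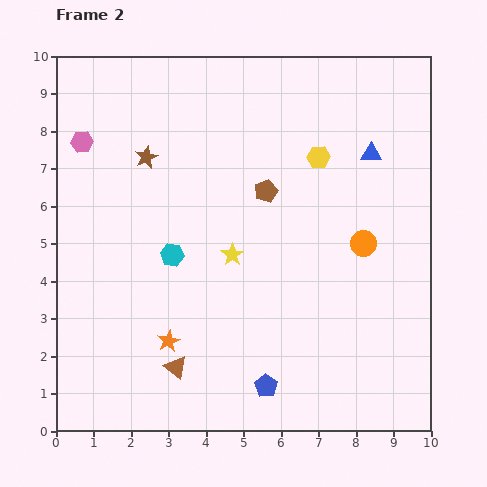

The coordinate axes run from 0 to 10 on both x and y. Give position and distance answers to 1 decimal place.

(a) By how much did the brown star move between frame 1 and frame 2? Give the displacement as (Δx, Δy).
(-0.4, 1.1)

The brown star was at (2.8, 6.2) in frame 1 and (2.4, 7.3) in frame 2.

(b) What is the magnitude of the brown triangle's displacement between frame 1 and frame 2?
0.4

The brown triangle moved from (3.5, 2.0) to (3.2, 1.7), a distance of √(0.3² + 0.3²) ≈ 0.4.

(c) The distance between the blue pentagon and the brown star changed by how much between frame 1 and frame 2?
+4.6

Distance in frame 1: 2.3. Distance in frame 2: 6.9.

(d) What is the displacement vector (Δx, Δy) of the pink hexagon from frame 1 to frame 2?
(-3.7, 0.4)

The pink hexagon was at (4.4, 7.3) in frame 1 and (0.7, 7.7) in frame 2.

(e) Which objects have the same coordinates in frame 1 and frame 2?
the blue triangle, the cyan hexagon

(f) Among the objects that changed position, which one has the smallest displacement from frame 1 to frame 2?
the brown triangle

(moved 0.4)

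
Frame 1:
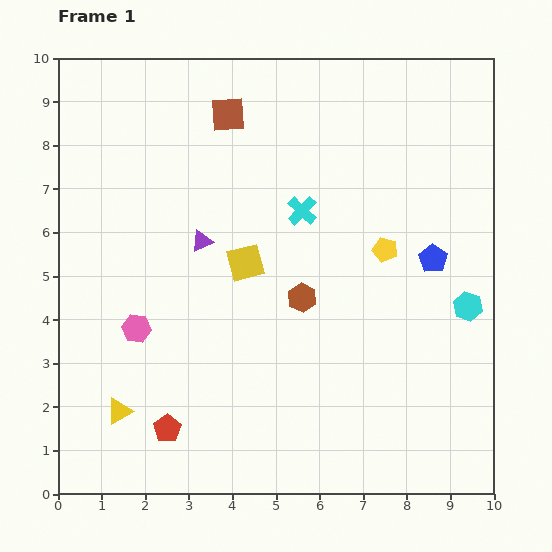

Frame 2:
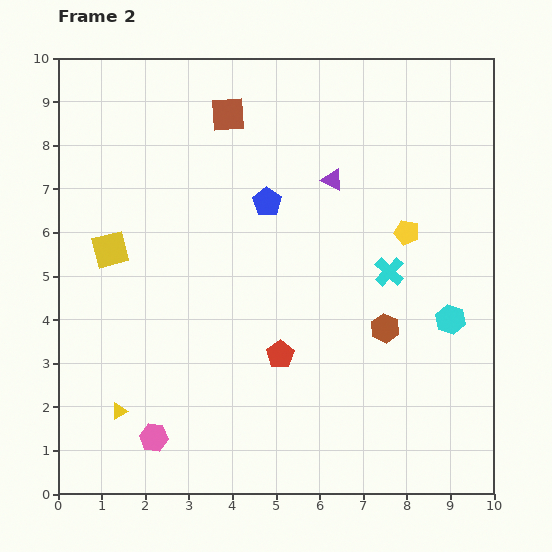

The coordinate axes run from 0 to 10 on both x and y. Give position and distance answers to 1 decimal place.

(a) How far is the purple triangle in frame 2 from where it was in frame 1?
3.3

The purple triangle moved from (3.3, 5.8) to (6.3, 7.2), a distance of √(3.0² + 1.4²) ≈ 3.3.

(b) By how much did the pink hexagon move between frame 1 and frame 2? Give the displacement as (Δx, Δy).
(0.4, -2.5)

The pink hexagon was at (1.8, 3.8) in frame 1 and (2.2, 1.3) in frame 2.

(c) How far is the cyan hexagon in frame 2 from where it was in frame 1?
0.5

The cyan hexagon moved from (9.4, 4.3) to (9.0, 4.0), a distance of √(0.4² + 0.3²) ≈ 0.5.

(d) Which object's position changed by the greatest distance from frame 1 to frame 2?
the blue pentagon

(moved 4.0; next 3.3)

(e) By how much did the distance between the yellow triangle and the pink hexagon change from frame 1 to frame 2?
-0.9

Distance in frame 1: 1.9. Distance in frame 2: 1.0.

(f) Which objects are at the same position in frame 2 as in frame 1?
the yellow triangle, the brown square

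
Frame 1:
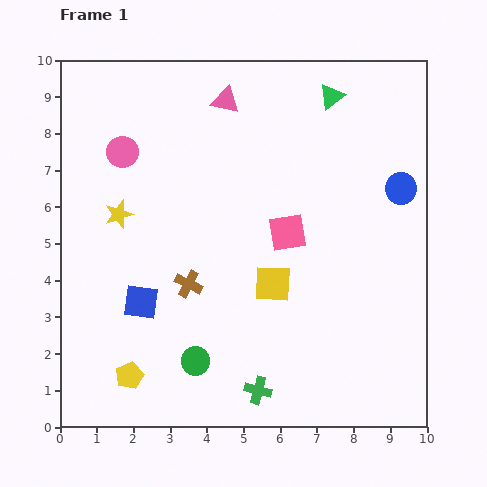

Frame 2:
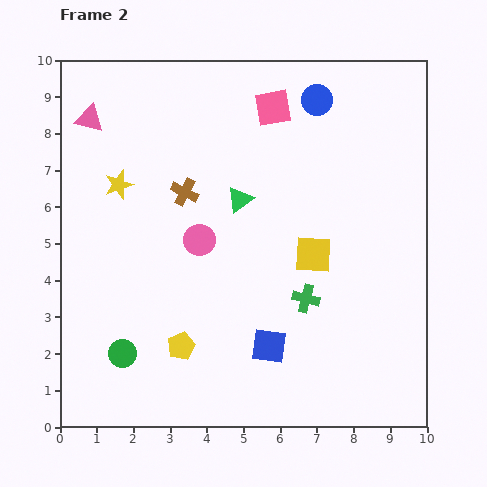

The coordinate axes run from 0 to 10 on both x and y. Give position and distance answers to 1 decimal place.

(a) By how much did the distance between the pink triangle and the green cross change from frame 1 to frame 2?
-0.3

Distance in frame 1: 8.0. Distance in frame 2: 7.7.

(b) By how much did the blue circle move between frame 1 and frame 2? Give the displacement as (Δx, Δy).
(-2.3, 2.4)

The blue circle was at (9.3, 6.5) in frame 1 and (7.0, 8.9) in frame 2.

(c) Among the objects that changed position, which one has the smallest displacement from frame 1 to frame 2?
the yellow star

(moved 0.8)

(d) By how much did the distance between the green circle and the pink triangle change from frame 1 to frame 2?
-0.6

Distance in frame 1: 7.1. Distance in frame 2: 6.5.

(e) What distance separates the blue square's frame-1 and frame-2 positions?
3.7

The blue square moved from (2.2, 3.4) to (5.7, 2.2), a distance of √(3.5² + 1.2²) ≈ 3.7.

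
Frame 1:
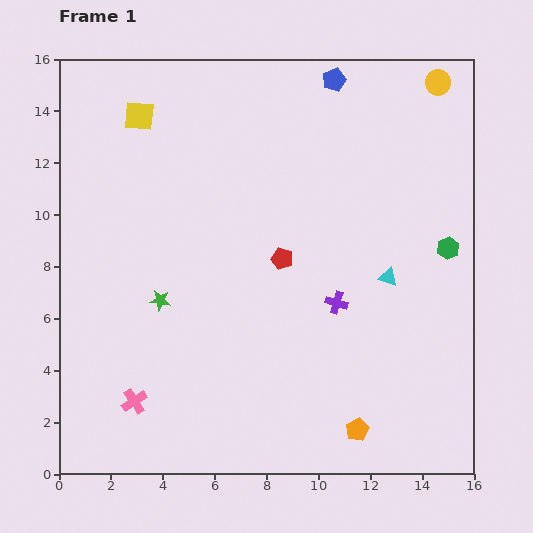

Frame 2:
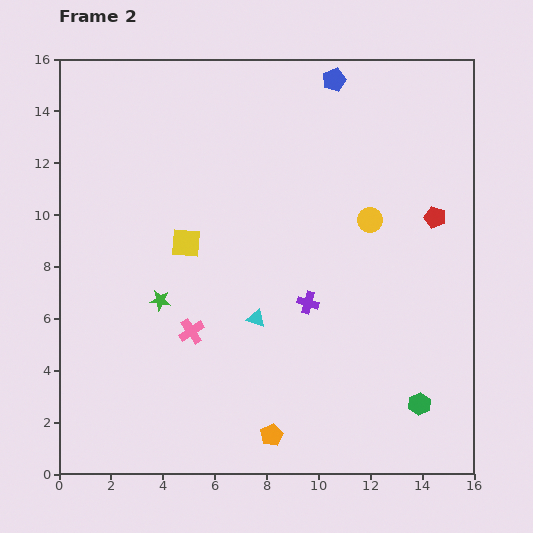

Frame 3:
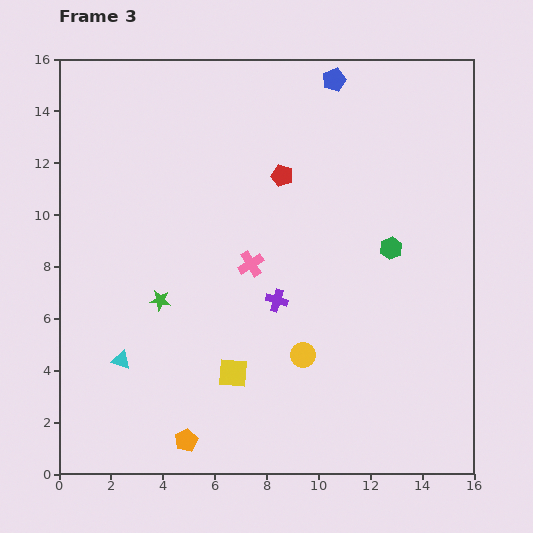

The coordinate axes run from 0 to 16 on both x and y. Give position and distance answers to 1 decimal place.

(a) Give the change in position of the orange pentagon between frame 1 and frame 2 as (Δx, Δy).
(-3.3, -0.2)

The orange pentagon was at (11.5, 1.7) in frame 1 and (8.2, 1.5) in frame 2.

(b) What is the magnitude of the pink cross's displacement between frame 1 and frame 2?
3.5

The pink cross moved from (2.9, 2.8) to (5.1, 5.5), a distance of √(2.2² + 2.7²) ≈ 3.5.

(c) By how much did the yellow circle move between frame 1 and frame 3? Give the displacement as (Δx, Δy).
(-5.2, -10.5)

The yellow circle was at (14.6, 15.1) in frame 1 and (9.4, 4.6) in frame 3.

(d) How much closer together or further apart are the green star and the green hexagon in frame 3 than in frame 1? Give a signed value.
-2.2

Distance in frame 1: 11.3. Distance in frame 3: 9.1.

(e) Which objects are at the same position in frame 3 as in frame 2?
the green star, the blue pentagon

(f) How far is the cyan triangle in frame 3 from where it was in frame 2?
5.4

The cyan triangle moved from (7.6, 6.0) to (2.4, 4.4), a distance of √(5.2² + 1.6²) ≈ 5.4.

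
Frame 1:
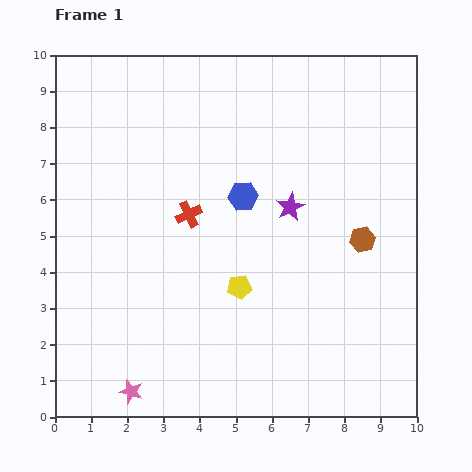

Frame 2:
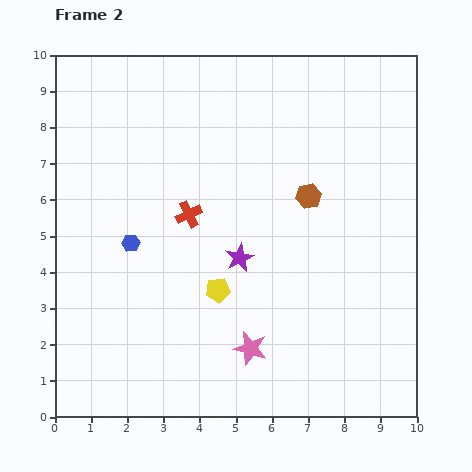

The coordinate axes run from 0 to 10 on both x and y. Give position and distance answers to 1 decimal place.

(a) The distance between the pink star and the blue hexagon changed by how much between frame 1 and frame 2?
-1.8

Distance in frame 1: 6.2. Distance in frame 2: 4.4.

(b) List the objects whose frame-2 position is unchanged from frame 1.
the red cross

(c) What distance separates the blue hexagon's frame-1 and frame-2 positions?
3.4

The blue hexagon moved from (5.2, 6.1) to (2.1, 4.8), a distance of √(3.1² + 1.3²) ≈ 3.4.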